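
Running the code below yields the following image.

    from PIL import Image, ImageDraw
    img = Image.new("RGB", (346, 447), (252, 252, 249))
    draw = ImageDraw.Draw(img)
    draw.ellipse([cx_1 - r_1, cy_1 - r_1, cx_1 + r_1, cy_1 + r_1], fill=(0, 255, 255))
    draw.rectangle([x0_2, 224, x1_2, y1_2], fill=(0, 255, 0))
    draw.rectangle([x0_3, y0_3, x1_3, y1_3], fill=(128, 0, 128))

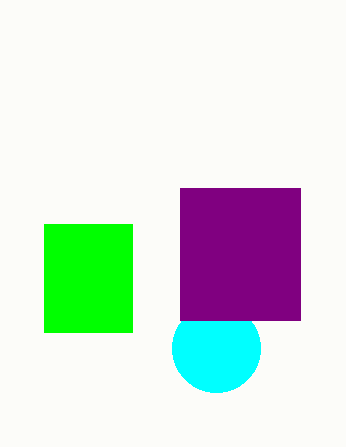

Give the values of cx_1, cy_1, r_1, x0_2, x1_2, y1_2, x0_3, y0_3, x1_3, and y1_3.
cx_1 = 216
cy_1 = 348
r_1 = 44
x0_2 = 44
x1_2 = 132
y1_2 = 332
x0_3 = 180
y0_3 = 188
x1_3 = 300
y1_3 = 320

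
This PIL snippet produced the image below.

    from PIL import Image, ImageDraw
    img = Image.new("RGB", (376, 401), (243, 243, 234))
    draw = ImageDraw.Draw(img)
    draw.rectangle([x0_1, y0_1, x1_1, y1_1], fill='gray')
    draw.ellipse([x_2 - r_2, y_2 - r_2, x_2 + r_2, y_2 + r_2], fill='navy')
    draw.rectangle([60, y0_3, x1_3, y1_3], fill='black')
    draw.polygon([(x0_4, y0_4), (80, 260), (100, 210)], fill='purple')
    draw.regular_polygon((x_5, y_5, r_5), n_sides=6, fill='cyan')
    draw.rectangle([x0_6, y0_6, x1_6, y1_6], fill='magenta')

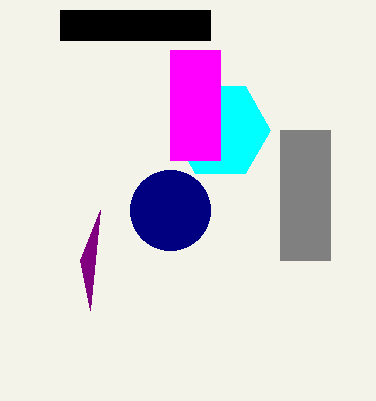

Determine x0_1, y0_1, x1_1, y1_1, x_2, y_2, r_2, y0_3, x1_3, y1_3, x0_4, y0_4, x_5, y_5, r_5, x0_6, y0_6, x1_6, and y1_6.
x0_1 = 280, y0_1 = 130, x1_1 = 330, y1_1 = 260, x_2 = 170, y_2 = 210, r_2 = 40, y0_3 = 10, x1_3 = 210, y1_3 = 40, x0_4 = 90, y0_4 = 310, x_5 = 220, y_5 = 130, r_5 = 50, x0_6 = 170, y0_6 = 50, x1_6 = 220, y1_6 = 160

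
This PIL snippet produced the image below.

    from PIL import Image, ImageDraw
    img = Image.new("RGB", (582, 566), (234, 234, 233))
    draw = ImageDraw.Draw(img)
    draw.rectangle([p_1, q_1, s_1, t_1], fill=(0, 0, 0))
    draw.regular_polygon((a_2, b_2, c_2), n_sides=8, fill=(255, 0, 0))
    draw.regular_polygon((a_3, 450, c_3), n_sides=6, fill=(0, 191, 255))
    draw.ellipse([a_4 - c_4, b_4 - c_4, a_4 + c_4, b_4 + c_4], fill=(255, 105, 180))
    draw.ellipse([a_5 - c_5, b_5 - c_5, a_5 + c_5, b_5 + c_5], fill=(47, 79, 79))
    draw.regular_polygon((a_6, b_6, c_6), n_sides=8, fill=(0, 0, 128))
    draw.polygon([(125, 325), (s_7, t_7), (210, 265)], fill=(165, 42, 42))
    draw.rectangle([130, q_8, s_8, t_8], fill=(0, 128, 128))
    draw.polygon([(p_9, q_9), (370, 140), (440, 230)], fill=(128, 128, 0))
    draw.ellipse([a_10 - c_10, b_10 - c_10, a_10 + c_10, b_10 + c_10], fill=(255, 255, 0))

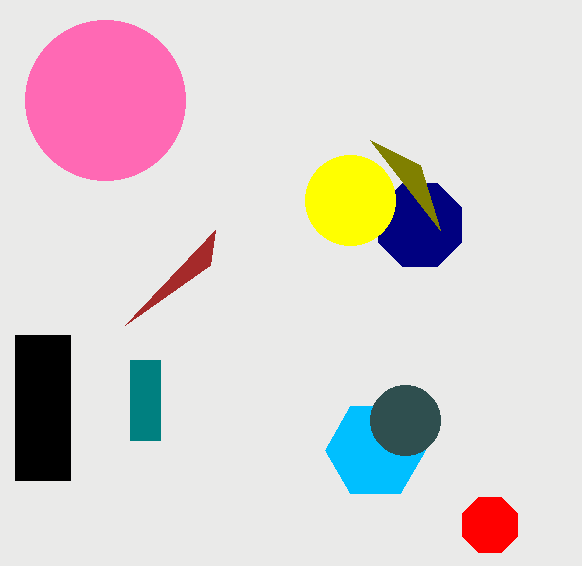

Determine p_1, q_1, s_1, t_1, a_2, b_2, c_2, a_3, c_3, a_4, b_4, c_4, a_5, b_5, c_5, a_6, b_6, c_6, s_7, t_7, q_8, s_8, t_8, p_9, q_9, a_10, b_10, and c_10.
p_1 = 15, q_1 = 335, s_1 = 70, t_1 = 480, a_2 = 490, b_2 = 525, c_2 = 30, a_3 = 375, c_3 = 50, a_4 = 105, b_4 = 100, c_4 = 80, a_5 = 405, b_5 = 420, c_5 = 35, a_6 = 420, b_6 = 225, c_6 = 45, s_7 = 215, t_7 = 230, q_8 = 360, s_8 = 160, t_8 = 440, p_9 = 420, q_9 = 165, a_10 = 350, b_10 = 200, c_10 = 45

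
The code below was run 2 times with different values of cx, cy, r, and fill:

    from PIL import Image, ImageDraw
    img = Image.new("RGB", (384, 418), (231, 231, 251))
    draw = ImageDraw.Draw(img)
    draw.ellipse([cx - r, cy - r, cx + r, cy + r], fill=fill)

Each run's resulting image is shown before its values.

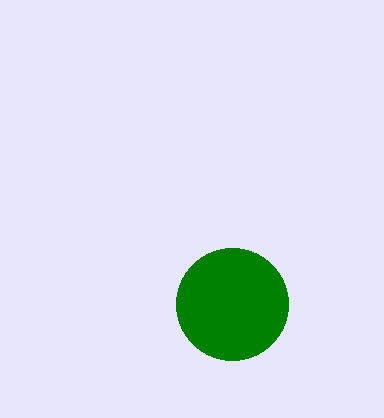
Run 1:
cx = 232
cy = 304
r = 56
fill = 'green'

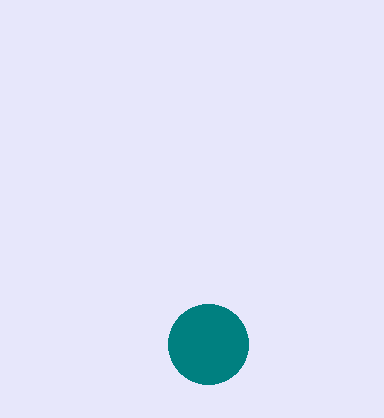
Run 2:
cx = 208, cy = 344, r = 40, fill = 'teal'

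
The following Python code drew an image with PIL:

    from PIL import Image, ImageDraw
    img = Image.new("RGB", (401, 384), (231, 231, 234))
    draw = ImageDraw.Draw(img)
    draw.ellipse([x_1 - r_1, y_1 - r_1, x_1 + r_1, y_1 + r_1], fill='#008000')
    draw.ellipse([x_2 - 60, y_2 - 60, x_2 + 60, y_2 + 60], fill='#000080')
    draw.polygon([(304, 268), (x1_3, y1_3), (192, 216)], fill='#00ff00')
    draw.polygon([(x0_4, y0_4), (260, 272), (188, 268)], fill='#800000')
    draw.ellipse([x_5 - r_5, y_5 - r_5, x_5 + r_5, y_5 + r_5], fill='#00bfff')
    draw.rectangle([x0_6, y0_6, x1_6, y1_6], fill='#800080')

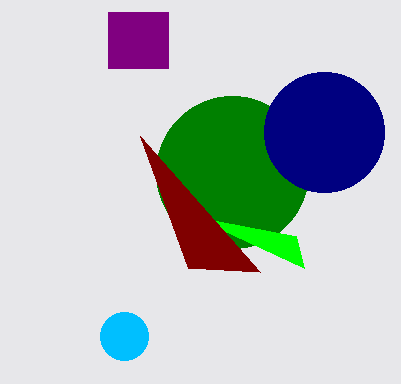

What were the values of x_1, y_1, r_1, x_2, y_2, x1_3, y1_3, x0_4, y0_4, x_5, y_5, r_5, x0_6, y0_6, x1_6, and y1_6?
x_1 = 232; y_1 = 172; r_1 = 76; x_2 = 324; y_2 = 132; x1_3 = 296; y1_3 = 236; x0_4 = 140; y0_4 = 136; x_5 = 124; y_5 = 336; r_5 = 24; x0_6 = 108; y0_6 = 12; x1_6 = 168; y1_6 = 68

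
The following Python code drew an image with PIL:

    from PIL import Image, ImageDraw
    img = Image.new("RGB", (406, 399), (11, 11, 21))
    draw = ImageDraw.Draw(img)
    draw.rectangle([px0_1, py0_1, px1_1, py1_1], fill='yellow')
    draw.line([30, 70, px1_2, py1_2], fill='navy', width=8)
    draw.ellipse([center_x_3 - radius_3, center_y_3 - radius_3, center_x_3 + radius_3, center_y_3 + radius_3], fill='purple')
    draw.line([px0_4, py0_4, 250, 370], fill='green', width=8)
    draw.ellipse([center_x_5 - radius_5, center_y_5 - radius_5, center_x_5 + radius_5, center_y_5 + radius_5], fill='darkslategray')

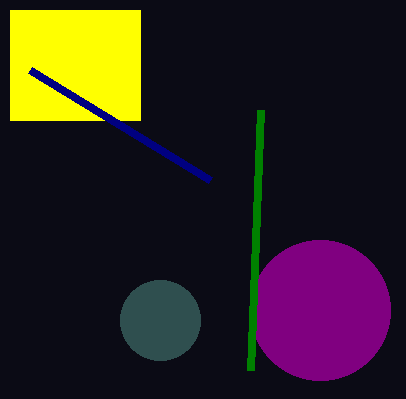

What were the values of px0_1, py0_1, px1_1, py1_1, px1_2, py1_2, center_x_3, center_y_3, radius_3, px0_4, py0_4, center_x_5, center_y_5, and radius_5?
px0_1 = 10; py0_1 = 10; px1_1 = 140; py1_1 = 120; px1_2 = 210; py1_2 = 180; center_x_3 = 320; center_y_3 = 310; radius_3 = 70; px0_4 = 260; py0_4 = 110; center_x_5 = 160; center_y_5 = 320; radius_5 = 40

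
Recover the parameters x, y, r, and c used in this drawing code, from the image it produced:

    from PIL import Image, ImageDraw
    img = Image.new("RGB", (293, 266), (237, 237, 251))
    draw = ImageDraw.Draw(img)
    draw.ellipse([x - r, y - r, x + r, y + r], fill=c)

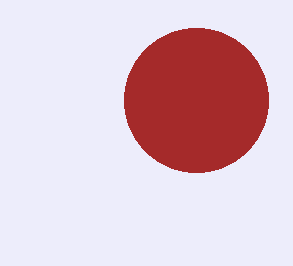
x = 196; y = 100; r = 72; c = 'brown'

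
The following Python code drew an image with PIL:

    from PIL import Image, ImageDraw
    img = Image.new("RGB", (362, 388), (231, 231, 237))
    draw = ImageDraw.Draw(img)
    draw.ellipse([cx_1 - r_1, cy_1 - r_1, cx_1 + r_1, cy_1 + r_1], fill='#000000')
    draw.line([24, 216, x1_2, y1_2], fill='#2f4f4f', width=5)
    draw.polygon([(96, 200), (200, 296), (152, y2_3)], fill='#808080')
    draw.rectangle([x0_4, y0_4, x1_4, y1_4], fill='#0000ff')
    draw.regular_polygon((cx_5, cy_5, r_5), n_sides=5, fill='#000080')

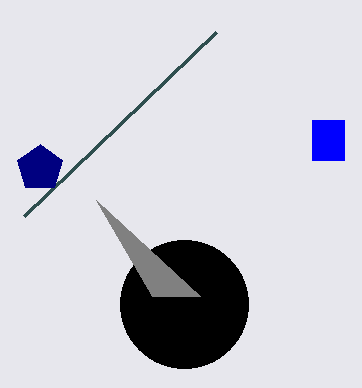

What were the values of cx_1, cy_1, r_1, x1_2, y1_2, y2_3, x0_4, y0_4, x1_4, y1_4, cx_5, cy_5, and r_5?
cx_1 = 184, cy_1 = 304, r_1 = 64, x1_2 = 216, y1_2 = 32, y2_3 = 296, x0_4 = 312, y0_4 = 120, x1_4 = 344, y1_4 = 160, cx_5 = 40, cy_5 = 168, r_5 = 24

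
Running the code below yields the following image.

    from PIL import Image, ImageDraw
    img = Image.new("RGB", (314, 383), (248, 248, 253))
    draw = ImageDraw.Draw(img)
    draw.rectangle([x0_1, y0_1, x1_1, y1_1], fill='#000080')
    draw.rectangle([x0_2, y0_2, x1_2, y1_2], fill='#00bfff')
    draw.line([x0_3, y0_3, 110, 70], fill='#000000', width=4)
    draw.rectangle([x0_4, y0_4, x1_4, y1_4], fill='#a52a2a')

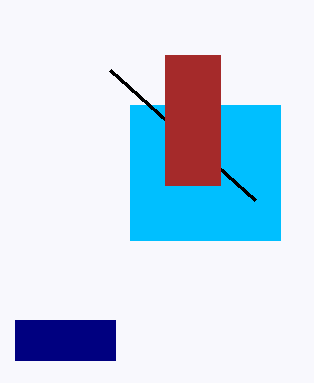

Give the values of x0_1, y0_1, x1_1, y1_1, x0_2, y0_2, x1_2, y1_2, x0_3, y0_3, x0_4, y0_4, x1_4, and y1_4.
x0_1 = 15, y0_1 = 320, x1_1 = 115, y1_1 = 360, x0_2 = 130, y0_2 = 105, x1_2 = 280, y1_2 = 240, x0_3 = 255, y0_3 = 200, x0_4 = 165, y0_4 = 55, x1_4 = 220, y1_4 = 185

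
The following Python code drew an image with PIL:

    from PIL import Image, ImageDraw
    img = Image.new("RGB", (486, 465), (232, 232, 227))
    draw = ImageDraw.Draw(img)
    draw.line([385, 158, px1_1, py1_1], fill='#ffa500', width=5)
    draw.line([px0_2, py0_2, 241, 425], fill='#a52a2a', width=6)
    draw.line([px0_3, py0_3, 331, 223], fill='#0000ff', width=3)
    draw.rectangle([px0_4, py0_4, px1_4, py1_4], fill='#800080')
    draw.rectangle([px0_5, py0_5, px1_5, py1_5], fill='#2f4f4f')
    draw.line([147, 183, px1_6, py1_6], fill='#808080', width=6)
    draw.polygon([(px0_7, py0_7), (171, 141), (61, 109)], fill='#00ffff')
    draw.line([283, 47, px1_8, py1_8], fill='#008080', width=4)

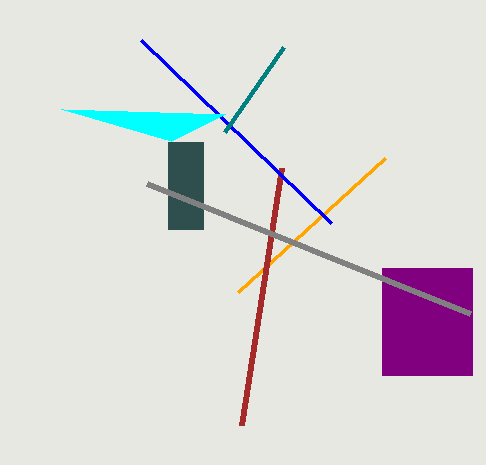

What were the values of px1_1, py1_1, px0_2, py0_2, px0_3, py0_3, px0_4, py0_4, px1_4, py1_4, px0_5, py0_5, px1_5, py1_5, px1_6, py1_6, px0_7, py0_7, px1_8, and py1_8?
px1_1 = 238, py1_1 = 292, px0_2 = 281, py0_2 = 168, px0_3 = 141, py0_3 = 40, px0_4 = 382, py0_4 = 268, px1_4 = 472, py1_4 = 375, px0_5 = 168, py0_5 = 142, px1_5 = 203, py1_5 = 229, px1_6 = 470, py1_6 = 313, px0_7 = 225, py0_7 = 114, px1_8 = 224, py1_8 = 132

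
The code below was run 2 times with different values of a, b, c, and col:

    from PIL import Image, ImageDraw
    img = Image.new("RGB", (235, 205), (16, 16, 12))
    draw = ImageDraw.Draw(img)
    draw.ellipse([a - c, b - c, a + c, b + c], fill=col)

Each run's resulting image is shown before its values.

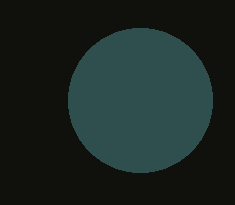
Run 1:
a = 140
b = 100
c = 72
col = 'darkslategray'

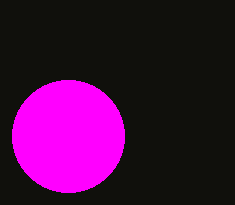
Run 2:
a = 68, b = 136, c = 56, col = 'magenta'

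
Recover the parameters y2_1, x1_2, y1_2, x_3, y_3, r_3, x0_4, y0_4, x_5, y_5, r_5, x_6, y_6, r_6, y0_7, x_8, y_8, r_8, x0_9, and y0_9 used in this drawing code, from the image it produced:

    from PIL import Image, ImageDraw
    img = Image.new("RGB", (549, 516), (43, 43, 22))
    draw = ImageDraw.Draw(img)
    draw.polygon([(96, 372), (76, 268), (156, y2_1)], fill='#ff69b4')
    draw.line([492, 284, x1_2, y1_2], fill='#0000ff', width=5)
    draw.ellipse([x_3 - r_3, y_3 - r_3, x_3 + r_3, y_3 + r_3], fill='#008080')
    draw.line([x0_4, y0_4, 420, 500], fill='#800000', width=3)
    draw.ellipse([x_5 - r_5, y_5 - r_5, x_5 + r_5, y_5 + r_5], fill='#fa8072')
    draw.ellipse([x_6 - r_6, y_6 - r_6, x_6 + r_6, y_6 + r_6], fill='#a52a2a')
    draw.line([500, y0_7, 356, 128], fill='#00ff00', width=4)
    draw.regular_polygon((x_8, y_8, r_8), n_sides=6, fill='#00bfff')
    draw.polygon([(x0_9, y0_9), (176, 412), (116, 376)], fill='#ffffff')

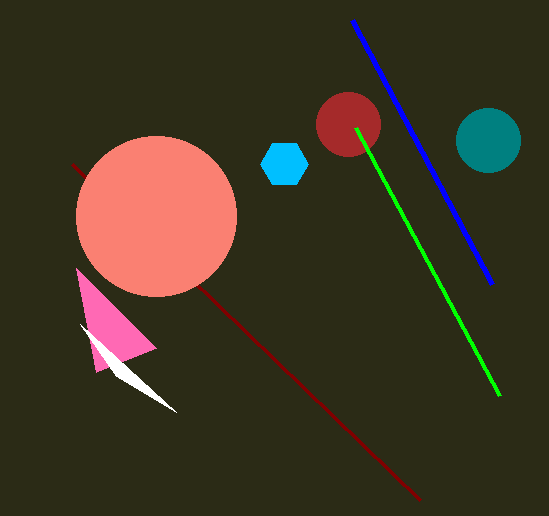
y2_1 = 348, x1_2 = 352, y1_2 = 20, x_3 = 488, y_3 = 140, r_3 = 32, x0_4 = 72, y0_4 = 164, x_5 = 156, y_5 = 216, r_5 = 80, x_6 = 348, y_6 = 124, r_6 = 32, y0_7 = 396, x_8 = 284, y_8 = 164, r_8 = 24, x0_9 = 80, y0_9 = 324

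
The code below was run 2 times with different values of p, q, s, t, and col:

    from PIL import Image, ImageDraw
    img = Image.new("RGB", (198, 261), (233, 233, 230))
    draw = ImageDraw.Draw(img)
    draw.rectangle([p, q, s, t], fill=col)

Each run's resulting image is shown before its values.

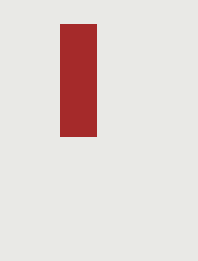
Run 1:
p = 60; q = 24; s = 96; t = 136; col = 'brown'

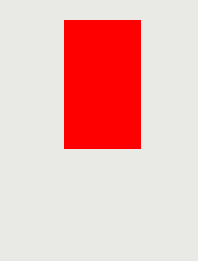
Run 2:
p = 64, q = 20, s = 140, t = 148, col = 'red'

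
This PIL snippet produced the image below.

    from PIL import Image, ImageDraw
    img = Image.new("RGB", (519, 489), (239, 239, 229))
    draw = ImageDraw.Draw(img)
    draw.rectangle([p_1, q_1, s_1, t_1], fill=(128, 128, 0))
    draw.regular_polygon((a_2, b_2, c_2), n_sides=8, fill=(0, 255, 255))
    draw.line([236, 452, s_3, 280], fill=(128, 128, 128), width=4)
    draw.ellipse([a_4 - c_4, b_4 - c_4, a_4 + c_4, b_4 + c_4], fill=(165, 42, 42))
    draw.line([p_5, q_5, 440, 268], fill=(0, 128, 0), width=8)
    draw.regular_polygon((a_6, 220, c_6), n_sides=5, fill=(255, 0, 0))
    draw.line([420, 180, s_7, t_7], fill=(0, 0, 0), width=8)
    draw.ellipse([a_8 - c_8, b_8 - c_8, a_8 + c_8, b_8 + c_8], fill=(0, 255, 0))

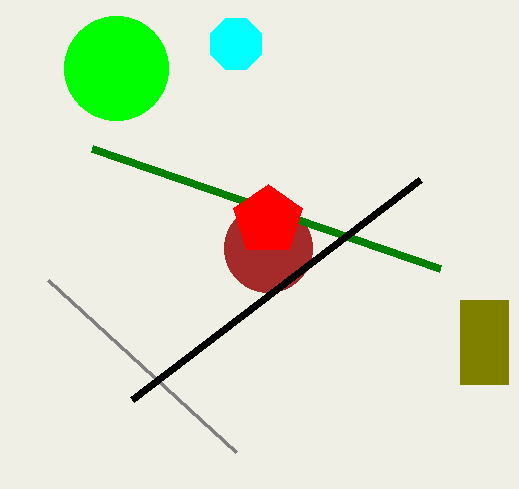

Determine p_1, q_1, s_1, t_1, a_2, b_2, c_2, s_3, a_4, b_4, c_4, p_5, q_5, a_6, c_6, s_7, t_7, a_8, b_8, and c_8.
p_1 = 460; q_1 = 300; s_1 = 508; t_1 = 384; a_2 = 236; b_2 = 44; c_2 = 28; s_3 = 48; a_4 = 268; b_4 = 248; c_4 = 44; p_5 = 92; q_5 = 148; a_6 = 268; c_6 = 36; s_7 = 132; t_7 = 400; a_8 = 116; b_8 = 68; c_8 = 52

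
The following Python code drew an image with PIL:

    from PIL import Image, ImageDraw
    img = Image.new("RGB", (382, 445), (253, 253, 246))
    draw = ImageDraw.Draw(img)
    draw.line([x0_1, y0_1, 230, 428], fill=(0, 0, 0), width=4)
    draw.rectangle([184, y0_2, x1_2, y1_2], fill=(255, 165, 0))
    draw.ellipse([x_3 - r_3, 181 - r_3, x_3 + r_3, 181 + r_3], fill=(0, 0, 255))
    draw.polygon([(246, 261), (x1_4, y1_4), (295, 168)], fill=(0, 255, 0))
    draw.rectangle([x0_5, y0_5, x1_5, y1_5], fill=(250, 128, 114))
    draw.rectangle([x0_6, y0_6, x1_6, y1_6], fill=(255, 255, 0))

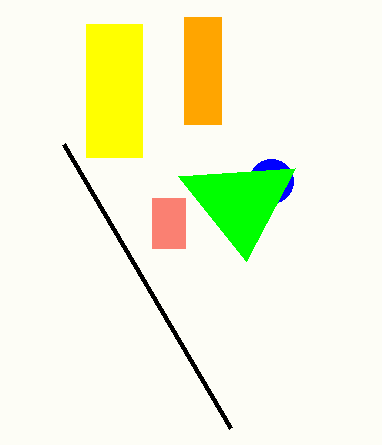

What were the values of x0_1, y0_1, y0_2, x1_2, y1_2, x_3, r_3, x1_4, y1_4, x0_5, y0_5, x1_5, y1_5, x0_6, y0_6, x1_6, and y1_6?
x0_1 = 63, y0_1 = 144, y0_2 = 17, x1_2 = 221, y1_2 = 124, x_3 = 271, r_3 = 22, x1_4 = 178, y1_4 = 176, x0_5 = 152, y0_5 = 198, x1_5 = 185, y1_5 = 248, x0_6 = 86, y0_6 = 24, x1_6 = 142, y1_6 = 157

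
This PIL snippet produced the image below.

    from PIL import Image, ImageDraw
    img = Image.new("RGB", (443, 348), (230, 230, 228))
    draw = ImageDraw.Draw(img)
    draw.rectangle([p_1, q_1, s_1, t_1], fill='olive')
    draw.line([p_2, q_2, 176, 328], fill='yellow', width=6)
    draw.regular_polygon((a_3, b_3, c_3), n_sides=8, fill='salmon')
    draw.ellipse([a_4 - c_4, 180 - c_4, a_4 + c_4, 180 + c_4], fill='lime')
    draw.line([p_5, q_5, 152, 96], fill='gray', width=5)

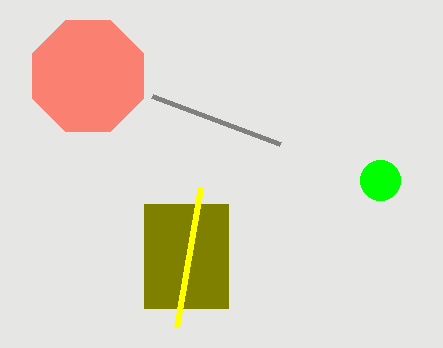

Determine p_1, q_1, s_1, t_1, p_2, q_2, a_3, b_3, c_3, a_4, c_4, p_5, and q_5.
p_1 = 144
q_1 = 204
s_1 = 228
t_1 = 308
p_2 = 200
q_2 = 188
a_3 = 88
b_3 = 76
c_3 = 60
a_4 = 380
c_4 = 20
p_5 = 280
q_5 = 144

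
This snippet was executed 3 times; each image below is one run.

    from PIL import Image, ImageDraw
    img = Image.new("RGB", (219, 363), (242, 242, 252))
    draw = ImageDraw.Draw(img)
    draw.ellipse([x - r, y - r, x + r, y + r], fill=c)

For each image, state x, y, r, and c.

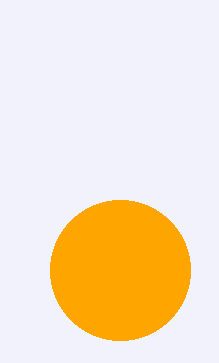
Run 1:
x = 120, y = 270, r = 70, c = 'orange'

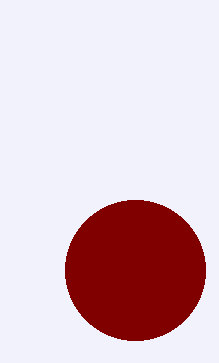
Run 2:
x = 135
y = 270
r = 70
c = 'maroon'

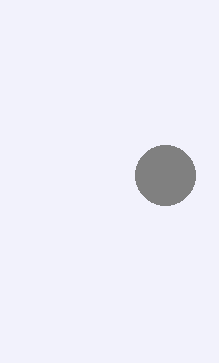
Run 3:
x = 165; y = 175; r = 30; c = 'gray'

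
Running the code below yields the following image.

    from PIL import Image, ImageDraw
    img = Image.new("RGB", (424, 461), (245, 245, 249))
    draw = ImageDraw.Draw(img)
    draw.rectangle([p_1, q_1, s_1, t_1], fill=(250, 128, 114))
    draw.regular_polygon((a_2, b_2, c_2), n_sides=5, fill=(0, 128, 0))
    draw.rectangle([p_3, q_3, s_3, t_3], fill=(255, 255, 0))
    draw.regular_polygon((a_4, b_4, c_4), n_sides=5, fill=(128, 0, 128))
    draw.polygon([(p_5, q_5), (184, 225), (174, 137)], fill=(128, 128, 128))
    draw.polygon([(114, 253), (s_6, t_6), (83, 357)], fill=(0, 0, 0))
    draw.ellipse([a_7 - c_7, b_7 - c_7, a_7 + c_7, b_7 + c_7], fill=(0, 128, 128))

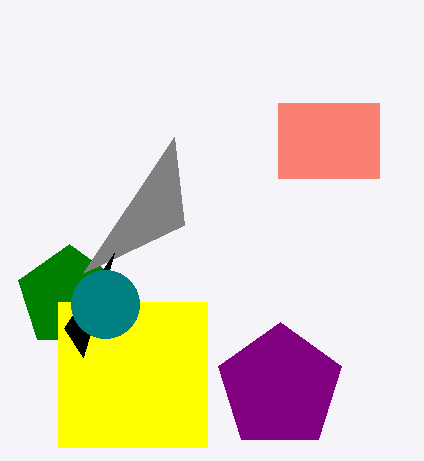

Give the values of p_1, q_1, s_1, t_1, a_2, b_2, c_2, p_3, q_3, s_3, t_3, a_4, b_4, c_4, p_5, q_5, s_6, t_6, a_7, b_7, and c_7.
p_1 = 278
q_1 = 103
s_1 = 379
t_1 = 178
a_2 = 69
b_2 = 297
c_2 = 53
p_3 = 58
q_3 = 302
s_3 = 207
t_3 = 447
a_4 = 280
b_4 = 387
c_4 = 65
p_5 = 83
q_5 = 273
s_6 = 64
t_6 = 328
a_7 = 105
b_7 = 304
c_7 = 34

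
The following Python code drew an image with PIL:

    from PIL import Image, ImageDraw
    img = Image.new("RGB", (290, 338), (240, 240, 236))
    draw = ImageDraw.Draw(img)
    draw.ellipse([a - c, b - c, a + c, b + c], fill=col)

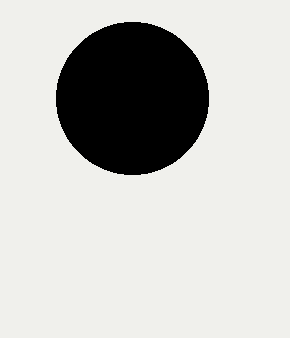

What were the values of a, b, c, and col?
a = 132
b = 98
c = 76
col = 'black'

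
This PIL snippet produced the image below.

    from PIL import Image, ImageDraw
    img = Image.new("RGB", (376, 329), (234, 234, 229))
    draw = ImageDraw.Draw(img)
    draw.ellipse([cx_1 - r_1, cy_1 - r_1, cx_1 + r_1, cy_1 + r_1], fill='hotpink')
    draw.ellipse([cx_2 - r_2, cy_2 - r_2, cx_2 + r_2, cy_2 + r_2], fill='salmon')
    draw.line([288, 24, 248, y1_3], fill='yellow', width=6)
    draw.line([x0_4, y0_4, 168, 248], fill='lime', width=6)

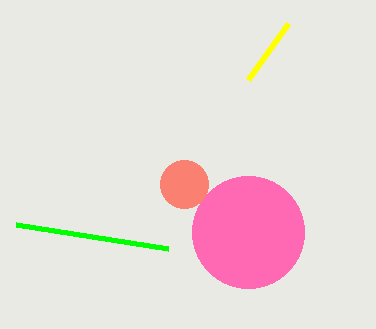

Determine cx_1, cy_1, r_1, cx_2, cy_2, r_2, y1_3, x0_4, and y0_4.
cx_1 = 248
cy_1 = 232
r_1 = 56
cx_2 = 184
cy_2 = 184
r_2 = 24
y1_3 = 80
x0_4 = 16
y0_4 = 224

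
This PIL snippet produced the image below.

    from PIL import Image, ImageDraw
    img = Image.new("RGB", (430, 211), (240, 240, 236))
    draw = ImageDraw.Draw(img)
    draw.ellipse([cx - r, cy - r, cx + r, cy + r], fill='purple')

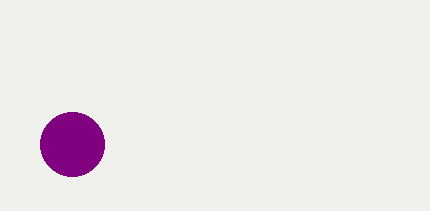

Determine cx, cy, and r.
cx = 72, cy = 144, r = 32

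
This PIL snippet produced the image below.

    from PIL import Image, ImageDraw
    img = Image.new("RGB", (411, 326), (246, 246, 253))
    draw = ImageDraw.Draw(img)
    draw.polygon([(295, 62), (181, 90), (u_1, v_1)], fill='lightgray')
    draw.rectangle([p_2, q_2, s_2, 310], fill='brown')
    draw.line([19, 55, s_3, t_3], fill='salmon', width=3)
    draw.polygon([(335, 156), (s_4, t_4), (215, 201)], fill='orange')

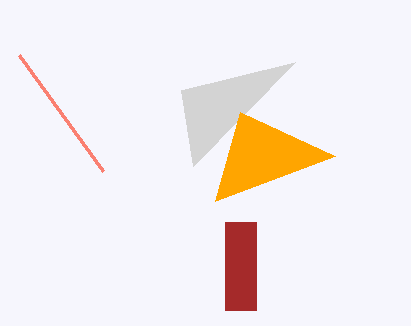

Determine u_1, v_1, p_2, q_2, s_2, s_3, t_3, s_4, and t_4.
u_1 = 193, v_1 = 166, p_2 = 225, q_2 = 222, s_2 = 256, s_3 = 103, t_3 = 171, s_4 = 240, t_4 = 112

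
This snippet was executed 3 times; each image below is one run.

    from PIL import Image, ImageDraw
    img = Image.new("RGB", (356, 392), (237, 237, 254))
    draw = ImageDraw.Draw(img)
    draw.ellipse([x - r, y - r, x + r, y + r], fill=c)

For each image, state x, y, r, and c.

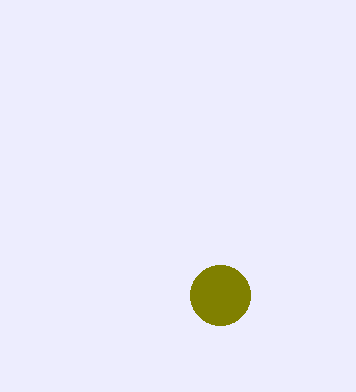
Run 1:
x = 220
y = 295
r = 30
c = 'olive'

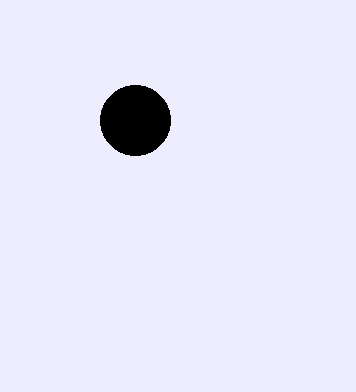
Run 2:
x = 135, y = 120, r = 35, c = 'black'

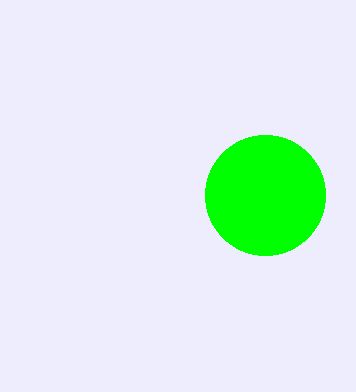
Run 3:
x = 265; y = 195; r = 60; c = 'lime'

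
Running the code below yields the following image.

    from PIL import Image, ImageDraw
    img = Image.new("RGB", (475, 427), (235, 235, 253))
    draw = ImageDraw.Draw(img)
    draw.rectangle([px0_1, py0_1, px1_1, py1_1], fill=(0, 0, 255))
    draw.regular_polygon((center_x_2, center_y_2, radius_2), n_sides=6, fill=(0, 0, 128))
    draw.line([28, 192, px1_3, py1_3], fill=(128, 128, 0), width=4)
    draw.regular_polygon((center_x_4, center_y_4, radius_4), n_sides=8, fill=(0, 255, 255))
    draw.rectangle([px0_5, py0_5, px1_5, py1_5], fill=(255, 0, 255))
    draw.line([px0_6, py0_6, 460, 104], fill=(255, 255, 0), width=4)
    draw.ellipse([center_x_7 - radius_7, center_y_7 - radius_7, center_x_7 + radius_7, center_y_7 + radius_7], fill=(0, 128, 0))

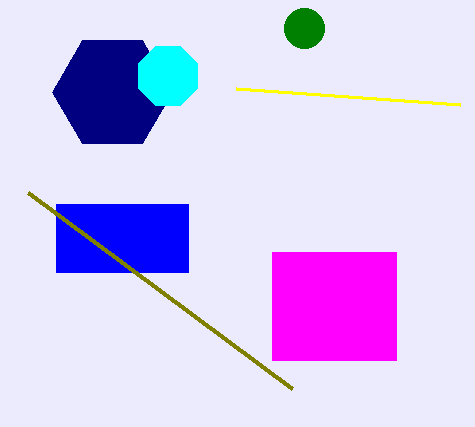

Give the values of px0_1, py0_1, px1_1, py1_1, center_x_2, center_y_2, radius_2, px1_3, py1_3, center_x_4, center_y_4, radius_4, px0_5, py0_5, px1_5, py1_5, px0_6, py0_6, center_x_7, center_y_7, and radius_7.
px0_1 = 56, py0_1 = 204, px1_1 = 188, py1_1 = 272, center_x_2 = 112, center_y_2 = 92, radius_2 = 60, px1_3 = 292, py1_3 = 388, center_x_4 = 168, center_y_4 = 76, radius_4 = 32, px0_5 = 272, py0_5 = 252, px1_5 = 396, py1_5 = 360, px0_6 = 236, py0_6 = 88, center_x_7 = 304, center_y_7 = 28, radius_7 = 20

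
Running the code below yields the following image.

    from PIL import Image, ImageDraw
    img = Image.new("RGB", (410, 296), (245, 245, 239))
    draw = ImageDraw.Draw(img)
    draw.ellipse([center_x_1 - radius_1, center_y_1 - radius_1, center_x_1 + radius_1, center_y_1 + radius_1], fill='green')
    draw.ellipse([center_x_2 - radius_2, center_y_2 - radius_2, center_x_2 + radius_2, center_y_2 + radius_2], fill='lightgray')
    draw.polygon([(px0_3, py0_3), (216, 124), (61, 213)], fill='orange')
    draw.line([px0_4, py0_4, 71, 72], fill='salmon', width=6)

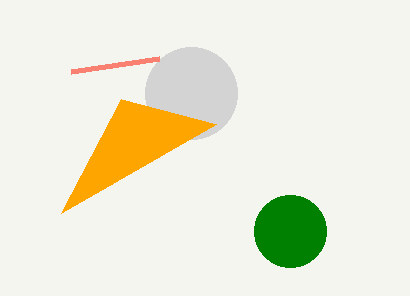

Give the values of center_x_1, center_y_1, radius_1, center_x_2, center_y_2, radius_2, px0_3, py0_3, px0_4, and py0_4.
center_x_1 = 290, center_y_1 = 231, radius_1 = 36, center_x_2 = 191, center_y_2 = 93, radius_2 = 46, px0_3 = 121, py0_3 = 99, px0_4 = 159, py0_4 = 59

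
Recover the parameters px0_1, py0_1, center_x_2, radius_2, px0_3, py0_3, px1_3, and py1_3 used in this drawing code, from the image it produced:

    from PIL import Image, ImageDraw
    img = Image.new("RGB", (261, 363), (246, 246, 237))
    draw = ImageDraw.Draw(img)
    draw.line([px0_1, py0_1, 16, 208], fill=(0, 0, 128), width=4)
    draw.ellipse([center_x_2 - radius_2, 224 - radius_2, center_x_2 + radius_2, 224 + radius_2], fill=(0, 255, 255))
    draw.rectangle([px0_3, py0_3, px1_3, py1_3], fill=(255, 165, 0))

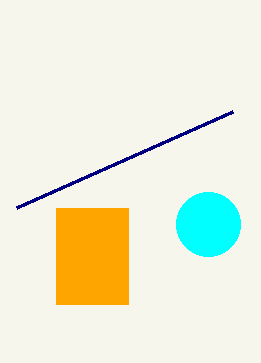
px0_1 = 232; py0_1 = 112; center_x_2 = 208; radius_2 = 32; px0_3 = 56; py0_3 = 208; px1_3 = 128; py1_3 = 304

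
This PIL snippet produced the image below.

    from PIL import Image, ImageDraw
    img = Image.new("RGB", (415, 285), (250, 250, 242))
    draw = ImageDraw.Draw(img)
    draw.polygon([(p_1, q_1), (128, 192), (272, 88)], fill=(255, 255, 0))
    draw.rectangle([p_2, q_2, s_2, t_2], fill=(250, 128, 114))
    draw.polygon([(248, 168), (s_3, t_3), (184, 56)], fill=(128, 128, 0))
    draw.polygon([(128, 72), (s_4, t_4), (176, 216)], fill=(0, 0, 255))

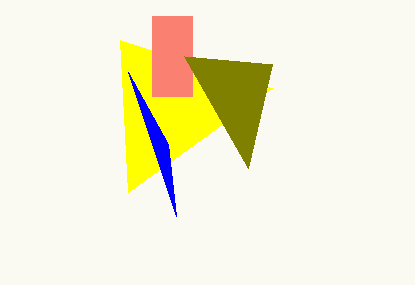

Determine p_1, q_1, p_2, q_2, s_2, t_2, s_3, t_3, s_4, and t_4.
p_1 = 120, q_1 = 40, p_2 = 152, q_2 = 16, s_2 = 192, t_2 = 96, s_3 = 272, t_3 = 64, s_4 = 168, t_4 = 144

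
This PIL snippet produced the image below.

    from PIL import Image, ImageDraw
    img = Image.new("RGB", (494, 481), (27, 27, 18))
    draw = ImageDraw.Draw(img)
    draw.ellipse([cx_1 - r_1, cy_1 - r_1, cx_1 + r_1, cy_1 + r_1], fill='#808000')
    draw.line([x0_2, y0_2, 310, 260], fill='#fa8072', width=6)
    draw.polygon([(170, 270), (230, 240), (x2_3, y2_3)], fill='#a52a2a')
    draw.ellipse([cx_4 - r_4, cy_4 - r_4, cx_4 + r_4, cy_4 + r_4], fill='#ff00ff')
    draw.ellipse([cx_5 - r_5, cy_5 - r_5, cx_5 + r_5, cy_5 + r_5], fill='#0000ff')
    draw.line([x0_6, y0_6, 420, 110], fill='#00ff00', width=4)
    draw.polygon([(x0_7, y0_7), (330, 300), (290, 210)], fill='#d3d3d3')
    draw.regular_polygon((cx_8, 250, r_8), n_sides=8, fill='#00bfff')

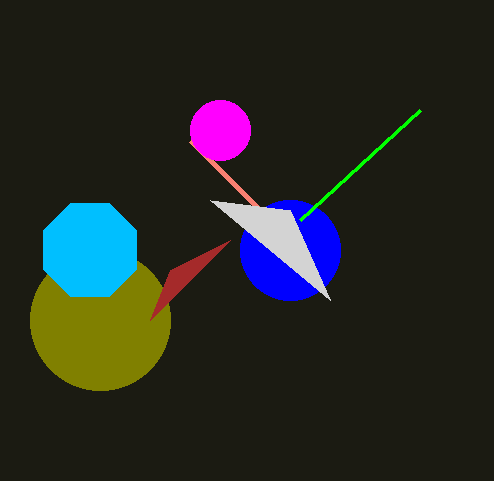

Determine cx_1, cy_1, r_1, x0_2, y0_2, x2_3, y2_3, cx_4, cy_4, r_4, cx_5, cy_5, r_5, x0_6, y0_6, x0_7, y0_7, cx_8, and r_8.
cx_1 = 100
cy_1 = 320
r_1 = 70
x0_2 = 190
y0_2 = 140
x2_3 = 150
y2_3 = 320
cx_4 = 220
cy_4 = 130
r_4 = 30
cx_5 = 290
cy_5 = 250
r_5 = 50
x0_6 = 300
y0_6 = 220
x0_7 = 210
y0_7 = 200
cx_8 = 90
r_8 = 50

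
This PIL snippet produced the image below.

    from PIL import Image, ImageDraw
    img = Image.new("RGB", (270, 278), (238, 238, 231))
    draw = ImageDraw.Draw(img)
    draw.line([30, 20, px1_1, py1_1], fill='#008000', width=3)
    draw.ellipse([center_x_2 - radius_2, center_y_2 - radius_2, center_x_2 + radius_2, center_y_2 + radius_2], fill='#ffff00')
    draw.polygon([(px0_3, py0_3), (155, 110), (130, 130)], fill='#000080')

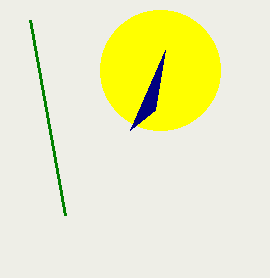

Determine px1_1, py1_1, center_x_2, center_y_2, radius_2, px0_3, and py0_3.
px1_1 = 65, py1_1 = 215, center_x_2 = 160, center_y_2 = 70, radius_2 = 60, px0_3 = 165, py0_3 = 50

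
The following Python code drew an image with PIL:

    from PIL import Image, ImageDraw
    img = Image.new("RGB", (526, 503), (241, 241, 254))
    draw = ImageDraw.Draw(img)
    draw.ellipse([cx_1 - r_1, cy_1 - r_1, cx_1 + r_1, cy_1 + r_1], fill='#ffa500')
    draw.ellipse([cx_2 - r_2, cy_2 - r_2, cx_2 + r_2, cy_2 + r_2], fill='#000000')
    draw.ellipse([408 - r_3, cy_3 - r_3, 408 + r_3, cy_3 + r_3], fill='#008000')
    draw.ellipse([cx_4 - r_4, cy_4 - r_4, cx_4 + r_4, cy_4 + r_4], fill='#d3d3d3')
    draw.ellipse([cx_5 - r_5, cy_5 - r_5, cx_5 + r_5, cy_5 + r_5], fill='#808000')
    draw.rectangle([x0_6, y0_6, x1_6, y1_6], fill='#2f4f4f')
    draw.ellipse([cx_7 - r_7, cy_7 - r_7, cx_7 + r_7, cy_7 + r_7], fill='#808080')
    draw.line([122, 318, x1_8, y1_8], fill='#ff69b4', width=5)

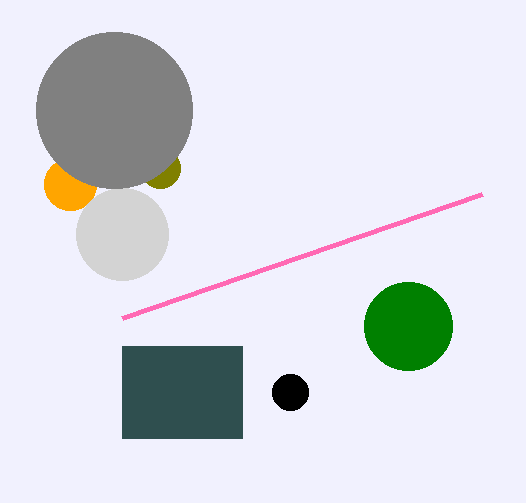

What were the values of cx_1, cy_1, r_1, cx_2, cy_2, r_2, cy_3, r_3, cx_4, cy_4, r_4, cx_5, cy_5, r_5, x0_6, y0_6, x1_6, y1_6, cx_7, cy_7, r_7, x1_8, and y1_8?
cx_1 = 70
cy_1 = 184
r_1 = 26
cx_2 = 290
cy_2 = 392
r_2 = 18
cy_3 = 326
r_3 = 44
cx_4 = 122
cy_4 = 234
r_4 = 46
cx_5 = 160
cy_5 = 168
r_5 = 20
x0_6 = 122
y0_6 = 346
x1_6 = 242
y1_6 = 438
cx_7 = 114
cy_7 = 110
r_7 = 78
x1_8 = 482
y1_8 = 194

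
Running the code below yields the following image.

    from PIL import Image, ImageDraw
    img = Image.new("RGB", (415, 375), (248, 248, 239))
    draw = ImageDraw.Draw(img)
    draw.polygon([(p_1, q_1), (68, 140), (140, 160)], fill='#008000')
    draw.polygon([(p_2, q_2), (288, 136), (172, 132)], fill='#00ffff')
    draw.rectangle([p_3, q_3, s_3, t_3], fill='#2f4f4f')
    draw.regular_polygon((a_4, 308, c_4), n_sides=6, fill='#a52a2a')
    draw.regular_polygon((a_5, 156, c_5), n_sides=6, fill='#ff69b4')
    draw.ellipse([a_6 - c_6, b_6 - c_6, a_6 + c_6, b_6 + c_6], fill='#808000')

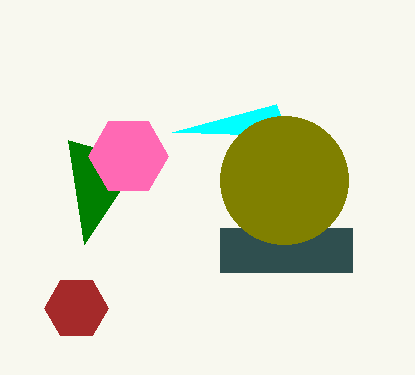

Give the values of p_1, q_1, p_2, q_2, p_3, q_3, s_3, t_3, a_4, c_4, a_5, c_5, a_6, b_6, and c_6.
p_1 = 84; q_1 = 244; p_2 = 276; q_2 = 104; p_3 = 220; q_3 = 228; s_3 = 352; t_3 = 272; a_4 = 76; c_4 = 32; a_5 = 128; c_5 = 40; a_6 = 284; b_6 = 180; c_6 = 64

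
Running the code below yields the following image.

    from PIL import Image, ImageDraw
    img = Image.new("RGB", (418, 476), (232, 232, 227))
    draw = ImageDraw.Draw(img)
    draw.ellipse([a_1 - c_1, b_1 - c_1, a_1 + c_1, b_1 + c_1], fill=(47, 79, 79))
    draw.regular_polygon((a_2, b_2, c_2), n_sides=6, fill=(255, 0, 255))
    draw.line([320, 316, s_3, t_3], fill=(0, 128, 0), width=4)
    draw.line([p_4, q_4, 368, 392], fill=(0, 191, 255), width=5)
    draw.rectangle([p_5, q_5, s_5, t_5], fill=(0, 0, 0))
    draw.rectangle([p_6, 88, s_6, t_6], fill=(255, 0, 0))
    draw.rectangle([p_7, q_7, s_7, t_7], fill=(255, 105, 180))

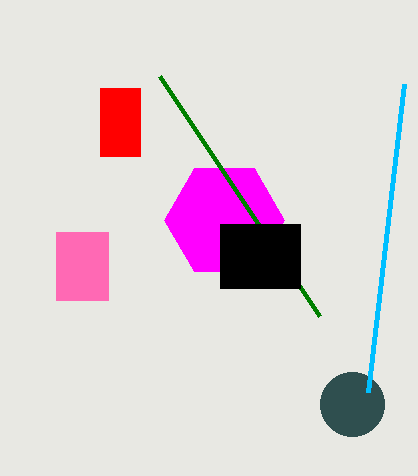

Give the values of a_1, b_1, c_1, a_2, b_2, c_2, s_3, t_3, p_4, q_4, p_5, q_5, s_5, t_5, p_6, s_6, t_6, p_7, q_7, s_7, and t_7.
a_1 = 352; b_1 = 404; c_1 = 32; a_2 = 224; b_2 = 220; c_2 = 60; s_3 = 160; t_3 = 76; p_4 = 404; q_4 = 84; p_5 = 220; q_5 = 224; s_5 = 300; t_5 = 288; p_6 = 100; s_6 = 140; t_6 = 156; p_7 = 56; q_7 = 232; s_7 = 108; t_7 = 300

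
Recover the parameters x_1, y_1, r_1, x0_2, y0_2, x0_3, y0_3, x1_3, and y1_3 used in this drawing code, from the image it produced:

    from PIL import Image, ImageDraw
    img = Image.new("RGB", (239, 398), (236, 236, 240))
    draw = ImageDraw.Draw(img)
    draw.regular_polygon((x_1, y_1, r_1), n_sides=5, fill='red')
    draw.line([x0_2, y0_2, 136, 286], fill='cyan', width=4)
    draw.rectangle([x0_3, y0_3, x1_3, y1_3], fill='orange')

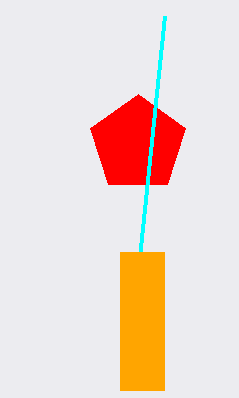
x_1 = 138
y_1 = 144
r_1 = 50
x0_2 = 164
y0_2 = 16
x0_3 = 120
y0_3 = 252
x1_3 = 164
y1_3 = 390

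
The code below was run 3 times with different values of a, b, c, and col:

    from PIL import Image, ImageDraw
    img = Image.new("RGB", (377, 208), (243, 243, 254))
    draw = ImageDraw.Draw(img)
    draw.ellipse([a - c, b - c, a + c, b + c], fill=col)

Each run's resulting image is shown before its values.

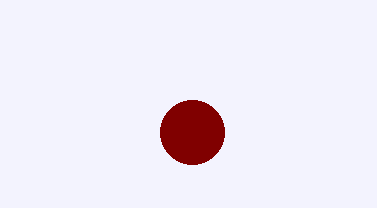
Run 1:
a = 192, b = 132, c = 32, col = 'maroon'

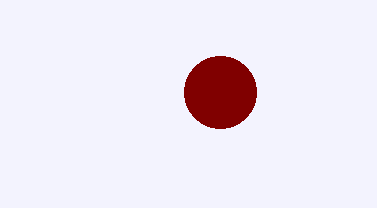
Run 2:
a = 220, b = 92, c = 36, col = 'maroon'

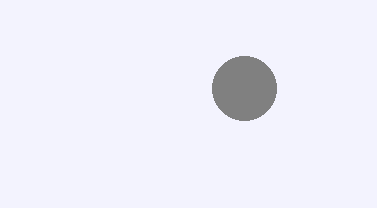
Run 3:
a = 244
b = 88
c = 32
col = 'gray'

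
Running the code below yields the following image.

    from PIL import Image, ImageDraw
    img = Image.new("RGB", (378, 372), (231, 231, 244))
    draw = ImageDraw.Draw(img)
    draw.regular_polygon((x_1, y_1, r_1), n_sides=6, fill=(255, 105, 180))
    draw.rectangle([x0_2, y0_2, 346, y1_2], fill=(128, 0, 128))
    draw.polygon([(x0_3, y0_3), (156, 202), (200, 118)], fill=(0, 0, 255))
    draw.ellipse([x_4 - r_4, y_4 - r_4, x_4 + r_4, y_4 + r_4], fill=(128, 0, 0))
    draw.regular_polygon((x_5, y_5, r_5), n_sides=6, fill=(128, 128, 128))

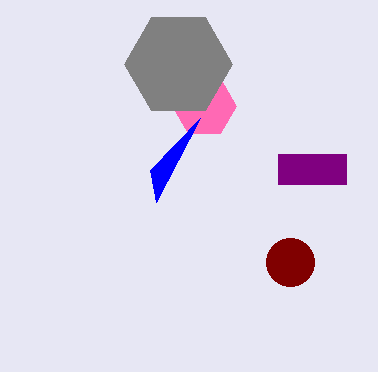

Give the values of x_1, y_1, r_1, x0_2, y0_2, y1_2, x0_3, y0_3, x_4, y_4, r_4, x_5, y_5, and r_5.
x_1 = 204, y_1 = 106, r_1 = 32, x0_2 = 278, y0_2 = 154, y1_2 = 184, x0_3 = 150, y0_3 = 170, x_4 = 290, y_4 = 262, r_4 = 24, x_5 = 178, y_5 = 64, r_5 = 54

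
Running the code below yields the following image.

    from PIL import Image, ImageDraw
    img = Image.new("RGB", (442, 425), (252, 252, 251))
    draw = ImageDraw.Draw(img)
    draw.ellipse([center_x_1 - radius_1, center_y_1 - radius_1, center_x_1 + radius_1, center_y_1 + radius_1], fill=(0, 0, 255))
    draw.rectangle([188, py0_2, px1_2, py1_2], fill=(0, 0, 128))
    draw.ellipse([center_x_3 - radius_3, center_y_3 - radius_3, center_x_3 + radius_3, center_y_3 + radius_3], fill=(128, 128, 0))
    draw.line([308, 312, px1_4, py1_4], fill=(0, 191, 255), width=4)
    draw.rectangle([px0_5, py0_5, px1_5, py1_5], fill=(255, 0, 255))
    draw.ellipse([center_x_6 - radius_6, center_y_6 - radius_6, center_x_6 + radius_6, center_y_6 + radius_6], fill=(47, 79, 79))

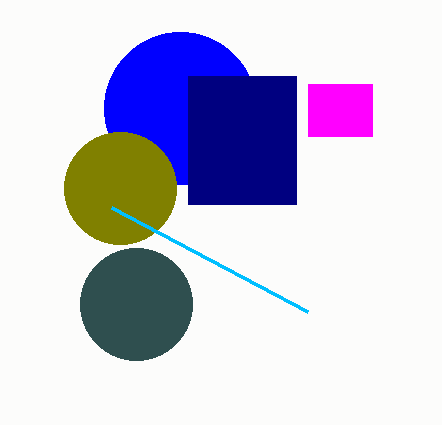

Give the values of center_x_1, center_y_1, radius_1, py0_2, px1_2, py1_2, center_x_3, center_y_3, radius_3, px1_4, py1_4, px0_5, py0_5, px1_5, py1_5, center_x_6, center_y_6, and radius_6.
center_x_1 = 180, center_y_1 = 108, radius_1 = 76, py0_2 = 76, px1_2 = 296, py1_2 = 204, center_x_3 = 120, center_y_3 = 188, radius_3 = 56, px1_4 = 112, py1_4 = 208, px0_5 = 308, py0_5 = 84, px1_5 = 372, py1_5 = 136, center_x_6 = 136, center_y_6 = 304, radius_6 = 56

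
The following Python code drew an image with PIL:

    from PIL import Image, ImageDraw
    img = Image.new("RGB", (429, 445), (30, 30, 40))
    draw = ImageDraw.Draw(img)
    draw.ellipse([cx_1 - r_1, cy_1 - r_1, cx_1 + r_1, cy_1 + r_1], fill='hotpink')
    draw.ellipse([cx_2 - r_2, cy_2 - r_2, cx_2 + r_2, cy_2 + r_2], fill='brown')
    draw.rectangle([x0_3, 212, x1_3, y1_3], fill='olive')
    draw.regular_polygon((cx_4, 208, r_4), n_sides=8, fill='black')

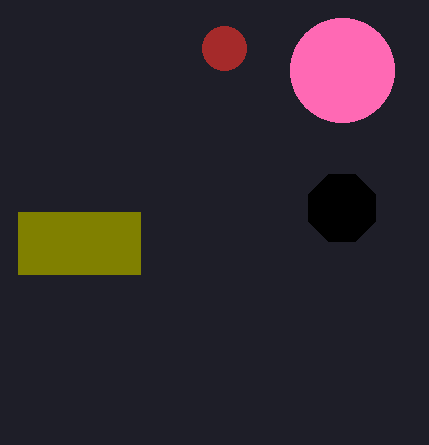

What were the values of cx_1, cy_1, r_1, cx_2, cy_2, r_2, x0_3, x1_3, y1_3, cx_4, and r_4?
cx_1 = 342
cy_1 = 70
r_1 = 52
cx_2 = 224
cy_2 = 48
r_2 = 22
x0_3 = 18
x1_3 = 140
y1_3 = 274
cx_4 = 342
r_4 = 36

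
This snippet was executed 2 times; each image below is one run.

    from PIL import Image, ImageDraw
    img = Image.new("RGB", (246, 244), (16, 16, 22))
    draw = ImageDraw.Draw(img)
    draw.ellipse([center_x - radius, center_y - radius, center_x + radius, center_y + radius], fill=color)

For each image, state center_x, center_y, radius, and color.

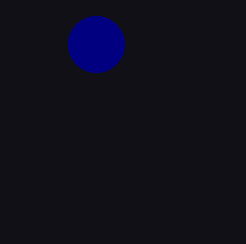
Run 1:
center_x = 96, center_y = 44, radius = 28, color = 'navy'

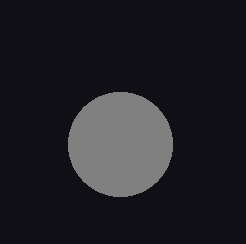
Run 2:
center_x = 120; center_y = 144; radius = 52; color = 'gray'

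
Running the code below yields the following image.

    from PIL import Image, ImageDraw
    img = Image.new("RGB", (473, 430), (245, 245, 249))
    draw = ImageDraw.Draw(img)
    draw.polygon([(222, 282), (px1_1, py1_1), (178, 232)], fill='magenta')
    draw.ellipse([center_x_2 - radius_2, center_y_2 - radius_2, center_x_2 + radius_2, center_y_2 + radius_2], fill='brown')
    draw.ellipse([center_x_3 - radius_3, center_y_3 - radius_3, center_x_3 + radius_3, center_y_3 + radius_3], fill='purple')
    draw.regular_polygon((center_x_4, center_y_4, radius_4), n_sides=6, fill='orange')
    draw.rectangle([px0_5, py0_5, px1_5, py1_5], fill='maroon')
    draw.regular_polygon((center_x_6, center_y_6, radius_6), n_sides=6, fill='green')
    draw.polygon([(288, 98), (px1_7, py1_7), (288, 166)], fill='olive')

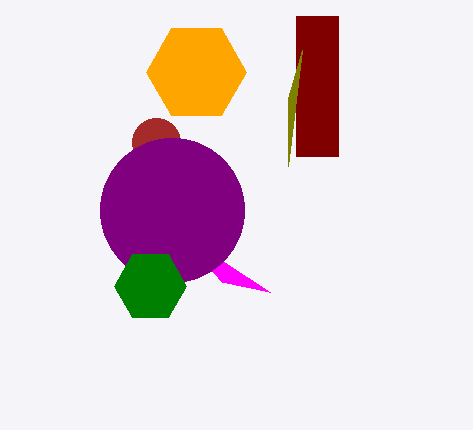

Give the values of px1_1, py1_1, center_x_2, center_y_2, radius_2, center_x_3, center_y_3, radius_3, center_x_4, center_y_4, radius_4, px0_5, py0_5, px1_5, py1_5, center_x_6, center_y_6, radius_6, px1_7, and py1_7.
px1_1 = 270, py1_1 = 292, center_x_2 = 156, center_y_2 = 142, radius_2 = 24, center_x_3 = 172, center_y_3 = 210, radius_3 = 72, center_x_4 = 196, center_y_4 = 72, radius_4 = 50, px0_5 = 296, py0_5 = 16, px1_5 = 338, py1_5 = 156, center_x_6 = 150, center_y_6 = 286, radius_6 = 36, px1_7 = 302, py1_7 = 50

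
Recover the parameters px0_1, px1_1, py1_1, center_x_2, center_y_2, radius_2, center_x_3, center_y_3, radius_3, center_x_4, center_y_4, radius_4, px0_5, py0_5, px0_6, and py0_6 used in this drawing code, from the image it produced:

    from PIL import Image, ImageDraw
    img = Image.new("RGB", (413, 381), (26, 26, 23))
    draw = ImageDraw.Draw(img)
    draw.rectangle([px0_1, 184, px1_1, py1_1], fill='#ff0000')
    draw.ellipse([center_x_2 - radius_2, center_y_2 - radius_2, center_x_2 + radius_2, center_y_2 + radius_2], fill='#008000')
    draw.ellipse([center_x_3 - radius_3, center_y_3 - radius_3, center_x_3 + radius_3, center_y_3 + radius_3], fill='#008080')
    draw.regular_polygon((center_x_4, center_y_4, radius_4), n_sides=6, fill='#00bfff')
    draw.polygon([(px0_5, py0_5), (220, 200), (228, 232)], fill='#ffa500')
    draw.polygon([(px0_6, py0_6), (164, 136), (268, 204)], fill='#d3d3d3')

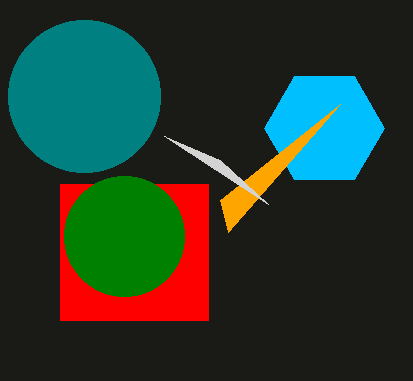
px0_1 = 60, px1_1 = 208, py1_1 = 320, center_x_2 = 124, center_y_2 = 236, radius_2 = 60, center_x_3 = 84, center_y_3 = 96, radius_3 = 76, center_x_4 = 324, center_y_4 = 128, radius_4 = 60, px0_5 = 340, py0_5 = 104, px0_6 = 220, py0_6 = 160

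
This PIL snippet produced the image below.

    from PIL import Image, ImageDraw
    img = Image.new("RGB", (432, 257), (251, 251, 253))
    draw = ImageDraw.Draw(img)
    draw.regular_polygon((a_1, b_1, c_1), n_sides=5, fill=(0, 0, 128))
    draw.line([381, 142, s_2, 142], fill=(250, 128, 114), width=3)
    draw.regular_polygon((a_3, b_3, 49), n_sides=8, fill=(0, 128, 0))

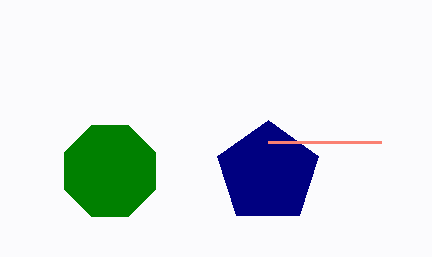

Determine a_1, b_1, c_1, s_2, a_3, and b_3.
a_1 = 268; b_1 = 173; c_1 = 53; s_2 = 268; a_3 = 110; b_3 = 171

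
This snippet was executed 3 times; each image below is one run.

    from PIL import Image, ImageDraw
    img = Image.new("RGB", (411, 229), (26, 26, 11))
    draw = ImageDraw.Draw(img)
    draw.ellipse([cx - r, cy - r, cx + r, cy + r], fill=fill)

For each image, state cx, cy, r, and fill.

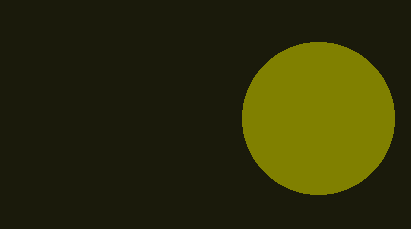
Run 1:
cx = 318, cy = 118, r = 76, fill = 'olive'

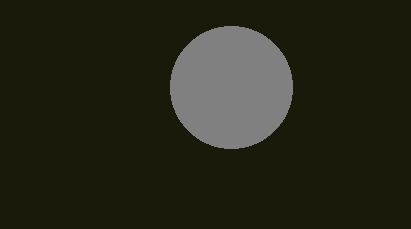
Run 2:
cx = 231
cy = 87
r = 61
fill = 'gray'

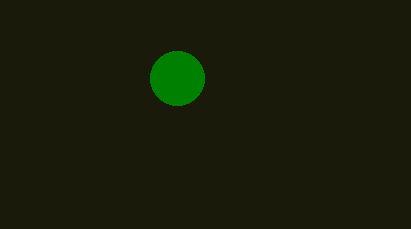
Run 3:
cx = 177
cy = 78
r = 27
fill = 'green'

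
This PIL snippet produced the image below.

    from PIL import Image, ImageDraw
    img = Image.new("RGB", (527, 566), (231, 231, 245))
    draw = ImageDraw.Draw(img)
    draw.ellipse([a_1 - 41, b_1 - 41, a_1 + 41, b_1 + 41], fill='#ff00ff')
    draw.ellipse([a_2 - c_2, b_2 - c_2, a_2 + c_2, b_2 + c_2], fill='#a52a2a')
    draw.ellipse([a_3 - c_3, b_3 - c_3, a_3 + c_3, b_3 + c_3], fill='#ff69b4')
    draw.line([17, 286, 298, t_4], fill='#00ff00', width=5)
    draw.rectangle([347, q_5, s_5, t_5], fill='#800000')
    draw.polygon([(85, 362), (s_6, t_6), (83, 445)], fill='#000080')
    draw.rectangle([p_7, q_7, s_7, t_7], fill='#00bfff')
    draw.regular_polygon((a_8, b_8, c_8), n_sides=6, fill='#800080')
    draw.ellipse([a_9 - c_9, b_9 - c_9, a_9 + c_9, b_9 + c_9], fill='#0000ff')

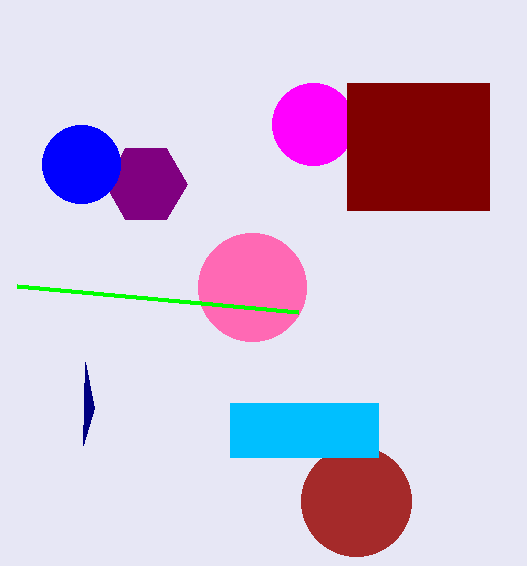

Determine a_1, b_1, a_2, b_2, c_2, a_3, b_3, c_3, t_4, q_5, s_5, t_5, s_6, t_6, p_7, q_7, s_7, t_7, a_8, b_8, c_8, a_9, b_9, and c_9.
a_1 = 313, b_1 = 124, a_2 = 356, b_2 = 501, c_2 = 55, a_3 = 252, b_3 = 287, c_3 = 54, t_4 = 312, q_5 = 83, s_5 = 489, t_5 = 210, s_6 = 94, t_6 = 408, p_7 = 230, q_7 = 403, s_7 = 378, t_7 = 457, a_8 = 146, b_8 = 184, c_8 = 41, a_9 = 81, b_9 = 164, c_9 = 39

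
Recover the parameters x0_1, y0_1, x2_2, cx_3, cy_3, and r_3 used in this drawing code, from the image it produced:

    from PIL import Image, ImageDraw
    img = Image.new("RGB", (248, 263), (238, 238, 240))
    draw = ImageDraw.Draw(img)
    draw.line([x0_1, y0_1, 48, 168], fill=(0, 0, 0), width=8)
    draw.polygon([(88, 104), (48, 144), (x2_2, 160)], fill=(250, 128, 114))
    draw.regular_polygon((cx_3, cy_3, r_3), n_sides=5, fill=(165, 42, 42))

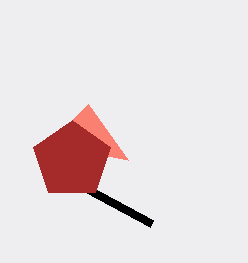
x0_1 = 152; y0_1 = 224; x2_2 = 128; cx_3 = 72; cy_3 = 160; r_3 = 40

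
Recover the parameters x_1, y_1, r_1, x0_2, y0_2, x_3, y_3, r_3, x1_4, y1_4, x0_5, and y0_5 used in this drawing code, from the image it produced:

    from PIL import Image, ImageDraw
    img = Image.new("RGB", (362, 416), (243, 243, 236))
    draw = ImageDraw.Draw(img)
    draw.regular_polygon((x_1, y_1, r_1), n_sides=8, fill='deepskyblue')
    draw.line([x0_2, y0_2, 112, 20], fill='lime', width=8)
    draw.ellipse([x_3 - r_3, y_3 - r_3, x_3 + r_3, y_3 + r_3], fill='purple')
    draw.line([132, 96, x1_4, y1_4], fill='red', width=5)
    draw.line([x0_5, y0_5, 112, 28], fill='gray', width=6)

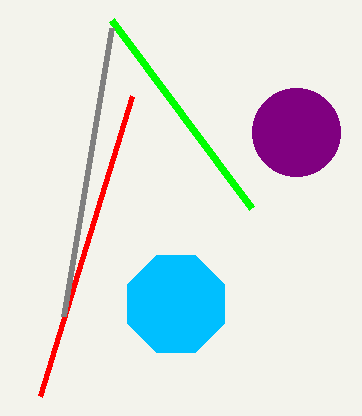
x_1 = 176; y_1 = 304; r_1 = 52; x0_2 = 252; y0_2 = 208; x_3 = 296; y_3 = 132; r_3 = 44; x1_4 = 40; y1_4 = 396; x0_5 = 64; y0_5 = 316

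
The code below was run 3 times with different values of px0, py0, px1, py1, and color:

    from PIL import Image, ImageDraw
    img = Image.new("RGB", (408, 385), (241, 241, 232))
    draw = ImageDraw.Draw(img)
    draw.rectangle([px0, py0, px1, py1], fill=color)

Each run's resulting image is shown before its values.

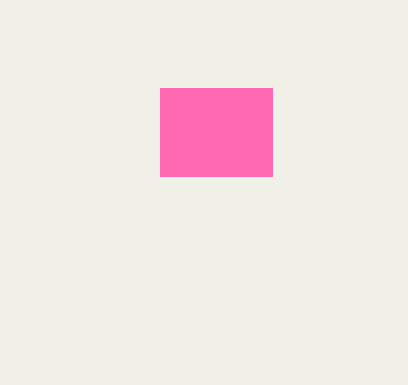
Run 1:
px0 = 160
py0 = 88
px1 = 272
py1 = 176
color = 'hotpink'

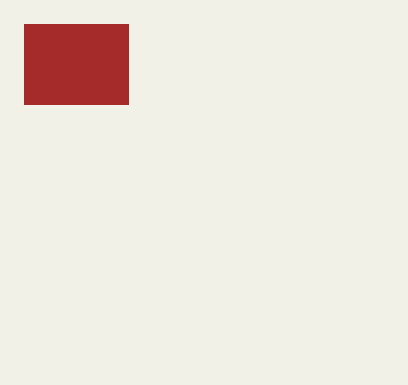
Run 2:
px0 = 24, py0 = 24, px1 = 128, py1 = 104, color = 'brown'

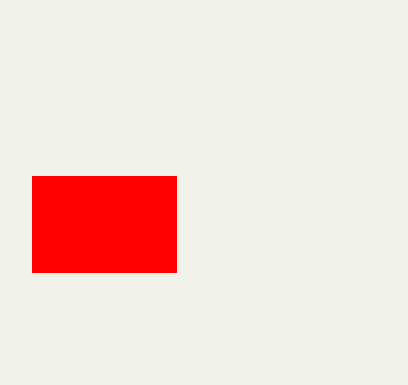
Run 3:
px0 = 32, py0 = 176, px1 = 176, py1 = 272, color = 'red'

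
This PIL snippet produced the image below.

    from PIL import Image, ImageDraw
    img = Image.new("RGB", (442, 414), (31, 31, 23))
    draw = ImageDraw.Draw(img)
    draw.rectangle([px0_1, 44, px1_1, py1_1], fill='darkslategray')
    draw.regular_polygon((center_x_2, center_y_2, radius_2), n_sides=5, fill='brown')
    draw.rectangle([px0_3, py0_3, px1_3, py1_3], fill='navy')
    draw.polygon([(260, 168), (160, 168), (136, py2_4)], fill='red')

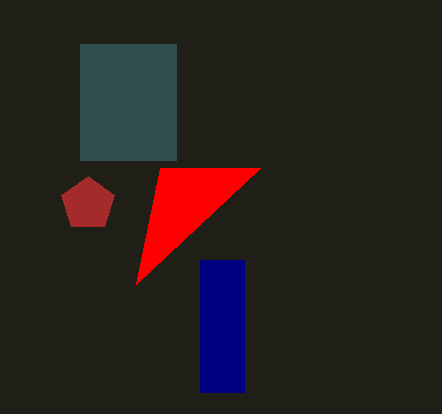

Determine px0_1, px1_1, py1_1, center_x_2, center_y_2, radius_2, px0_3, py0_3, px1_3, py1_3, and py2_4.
px0_1 = 80
px1_1 = 176
py1_1 = 160
center_x_2 = 88
center_y_2 = 204
radius_2 = 28
px0_3 = 200
py0_3 = 260
px1_3 = 244
py1_3 = 392
py2_4 = 284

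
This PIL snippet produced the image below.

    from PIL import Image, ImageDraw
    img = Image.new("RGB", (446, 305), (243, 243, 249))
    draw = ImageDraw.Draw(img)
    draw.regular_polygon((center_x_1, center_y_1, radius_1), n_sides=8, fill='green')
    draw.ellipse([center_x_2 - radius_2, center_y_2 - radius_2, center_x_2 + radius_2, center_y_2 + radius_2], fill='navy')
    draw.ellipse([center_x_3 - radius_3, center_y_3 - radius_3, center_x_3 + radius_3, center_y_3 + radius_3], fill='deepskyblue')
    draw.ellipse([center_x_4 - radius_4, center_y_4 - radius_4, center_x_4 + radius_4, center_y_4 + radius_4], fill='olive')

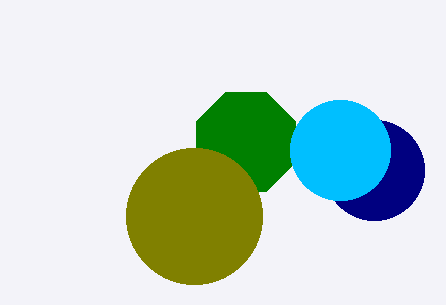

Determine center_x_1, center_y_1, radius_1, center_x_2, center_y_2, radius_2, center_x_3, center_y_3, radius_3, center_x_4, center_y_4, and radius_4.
center_x_1 = 246; center_y_1 = 142; radius_1 = 54; center_x_2 = 374; center_y_2 = 170; radius_2 = 50; center_x_3 = 340; center_y_3 = 150; radius_3 = 50; center_x_4 = 194; center_y_4 = 216; radius_4 = 68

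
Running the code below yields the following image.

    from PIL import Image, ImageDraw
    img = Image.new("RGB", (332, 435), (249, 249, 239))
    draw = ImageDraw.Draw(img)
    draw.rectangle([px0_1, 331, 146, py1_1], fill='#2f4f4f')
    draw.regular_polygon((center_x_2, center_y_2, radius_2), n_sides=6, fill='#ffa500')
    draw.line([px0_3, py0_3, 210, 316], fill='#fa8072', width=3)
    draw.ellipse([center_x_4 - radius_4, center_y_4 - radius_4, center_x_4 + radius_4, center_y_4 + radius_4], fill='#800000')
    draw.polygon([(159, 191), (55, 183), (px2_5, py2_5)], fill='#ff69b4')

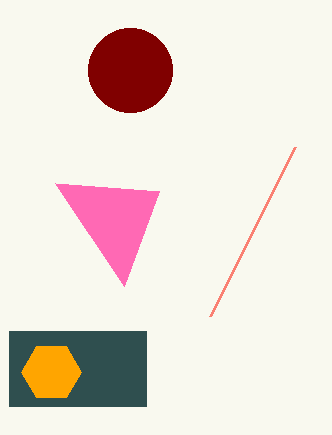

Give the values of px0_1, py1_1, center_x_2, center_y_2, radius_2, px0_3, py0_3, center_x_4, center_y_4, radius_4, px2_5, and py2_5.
px0_1 = 9, py1_1 = 406, center_x_2 = 51, center_y_2 = 372, radius_2 = 30, px0_3 = 295, py0_3 = 147, center_x_4 = 130, center_y_4 = 70, radius_4 = 42, px2_5 = 124, py2_5 = 286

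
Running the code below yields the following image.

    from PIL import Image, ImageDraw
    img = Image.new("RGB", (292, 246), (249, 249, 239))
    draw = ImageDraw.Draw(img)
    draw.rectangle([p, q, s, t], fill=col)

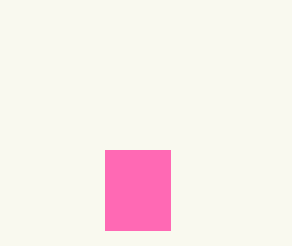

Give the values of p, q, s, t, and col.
p = 105; q = 150; s = 170; t = 230; col = 'hotpink'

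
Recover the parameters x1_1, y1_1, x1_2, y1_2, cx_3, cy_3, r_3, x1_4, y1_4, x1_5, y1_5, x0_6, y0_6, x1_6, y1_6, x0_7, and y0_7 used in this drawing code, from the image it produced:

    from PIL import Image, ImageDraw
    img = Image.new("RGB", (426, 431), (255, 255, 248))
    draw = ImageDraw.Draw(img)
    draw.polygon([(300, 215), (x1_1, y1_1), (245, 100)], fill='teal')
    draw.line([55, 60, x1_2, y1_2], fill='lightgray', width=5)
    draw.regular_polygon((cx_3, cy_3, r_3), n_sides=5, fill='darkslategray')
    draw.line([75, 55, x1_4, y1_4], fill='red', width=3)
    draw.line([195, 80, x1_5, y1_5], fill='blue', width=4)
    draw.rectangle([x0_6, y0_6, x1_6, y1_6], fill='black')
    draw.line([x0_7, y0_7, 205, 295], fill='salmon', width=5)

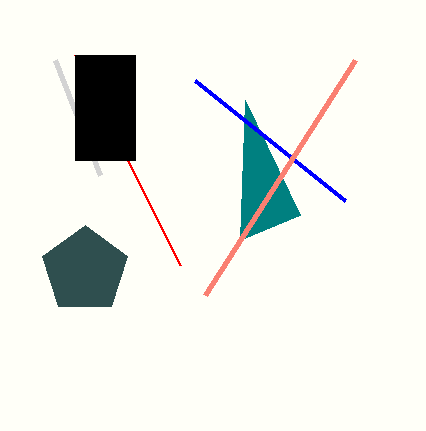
x1_1 = 240
y1_1 = 240
x1_2 = 100
y1_2 = 175
cx_3 = 85
cy_3 = 270
r_3 = 45
x1_4 = 180
y1_4 = 265
x1_5 = 345
y1_5 = 200
x0_6 = 75
y0_6 = 55
x1_6 = 135
y1_6 = 160
x0_7 = 355
y0_7 = 60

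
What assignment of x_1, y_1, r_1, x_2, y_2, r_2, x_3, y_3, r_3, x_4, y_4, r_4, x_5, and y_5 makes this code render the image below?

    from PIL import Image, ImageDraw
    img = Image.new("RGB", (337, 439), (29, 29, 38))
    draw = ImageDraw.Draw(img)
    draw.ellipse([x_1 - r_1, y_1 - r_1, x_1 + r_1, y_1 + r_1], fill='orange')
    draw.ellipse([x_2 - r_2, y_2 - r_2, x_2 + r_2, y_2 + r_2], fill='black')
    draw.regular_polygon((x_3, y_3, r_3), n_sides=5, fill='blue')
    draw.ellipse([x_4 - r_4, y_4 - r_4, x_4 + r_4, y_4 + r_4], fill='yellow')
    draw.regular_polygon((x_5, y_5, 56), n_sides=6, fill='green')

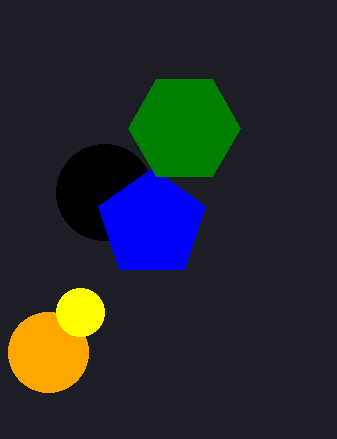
x_1 = 48
y_1 = 352
r_1 = 40
x_2 = 104
y_2 = 192
r_2 = 48
x_3 = 152
y_3 = 224
r_3 = 56
x_4 = 80
y_4 = 312
r_4 = 24
x_5 = 184
y_5 = 128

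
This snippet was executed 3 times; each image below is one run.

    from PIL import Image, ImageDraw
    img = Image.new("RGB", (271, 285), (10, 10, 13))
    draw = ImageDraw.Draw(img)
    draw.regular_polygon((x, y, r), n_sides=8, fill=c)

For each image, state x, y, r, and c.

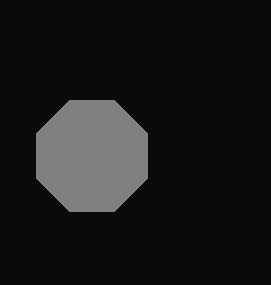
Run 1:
x = 92
y = 156
r = 60
c = 'gray'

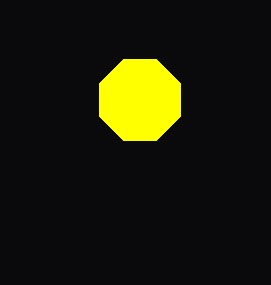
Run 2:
x = 140
y = 100
r = 44
c = 'yellow'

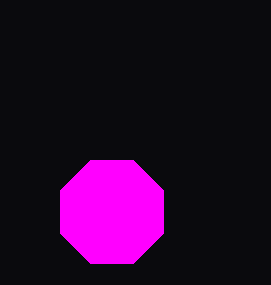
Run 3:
x = 112, y = 212, r = 56, c = 'magenta'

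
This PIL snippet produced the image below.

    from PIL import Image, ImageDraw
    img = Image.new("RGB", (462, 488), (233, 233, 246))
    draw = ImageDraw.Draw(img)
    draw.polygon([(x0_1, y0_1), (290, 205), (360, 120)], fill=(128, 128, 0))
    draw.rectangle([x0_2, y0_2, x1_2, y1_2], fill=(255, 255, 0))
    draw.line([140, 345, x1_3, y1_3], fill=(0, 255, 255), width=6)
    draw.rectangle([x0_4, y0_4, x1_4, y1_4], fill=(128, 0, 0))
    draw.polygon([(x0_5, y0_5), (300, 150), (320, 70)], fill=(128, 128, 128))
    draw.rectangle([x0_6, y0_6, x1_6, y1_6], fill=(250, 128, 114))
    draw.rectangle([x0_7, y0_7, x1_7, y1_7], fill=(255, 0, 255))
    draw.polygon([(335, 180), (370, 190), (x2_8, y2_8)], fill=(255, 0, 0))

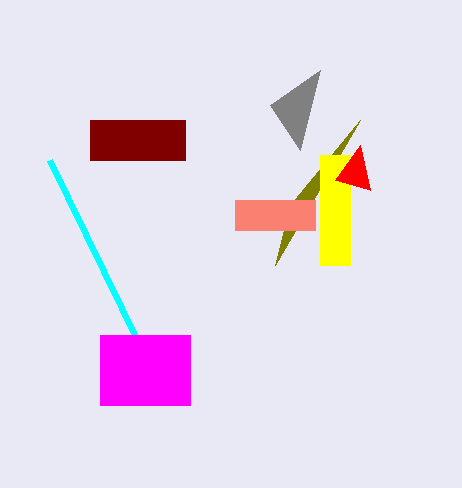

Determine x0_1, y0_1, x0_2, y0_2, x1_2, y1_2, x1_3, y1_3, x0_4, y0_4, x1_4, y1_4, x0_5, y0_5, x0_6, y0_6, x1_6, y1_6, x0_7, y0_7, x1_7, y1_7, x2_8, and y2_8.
x0_1 = 275; y0_1 = 265; x0_2 = 320; y0_2 = 155; x1_2 = 350; y1_2 = 265; x1_3 = 50; y1_3 = 160; x0_4 = 90; y0_4 = 120; x1_4 = 185; y1_4 = 160; x0_5 = 270; y0_5 = 105; x0_6 = 235; y0_6 = 200; x1_6 = 315; y1_6 = 230; x0_7 = 100; y0_7 = 335; x1_7 = 190; y1_7 = 405; x2_8 = 360; y2_8 = 145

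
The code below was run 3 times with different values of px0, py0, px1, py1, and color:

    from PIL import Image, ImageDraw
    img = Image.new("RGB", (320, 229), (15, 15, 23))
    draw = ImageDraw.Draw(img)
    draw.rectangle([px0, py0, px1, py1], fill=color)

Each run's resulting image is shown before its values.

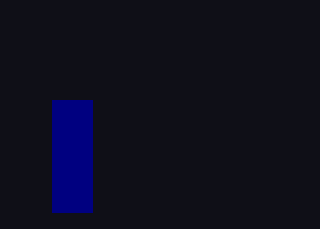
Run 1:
px0 = 52, py0 = 100, px1 = 92, py1 = 212, color = 'navy'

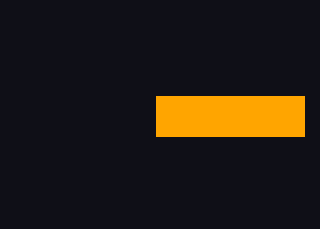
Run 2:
px0 = 156; py0 = 96; px1 = 304; py1 = 136; color = 'orange'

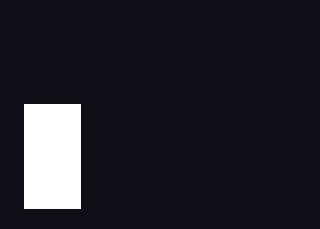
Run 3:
px0 = 24
py0 = 104
px1 = 80
py1 = 208
color = 'white'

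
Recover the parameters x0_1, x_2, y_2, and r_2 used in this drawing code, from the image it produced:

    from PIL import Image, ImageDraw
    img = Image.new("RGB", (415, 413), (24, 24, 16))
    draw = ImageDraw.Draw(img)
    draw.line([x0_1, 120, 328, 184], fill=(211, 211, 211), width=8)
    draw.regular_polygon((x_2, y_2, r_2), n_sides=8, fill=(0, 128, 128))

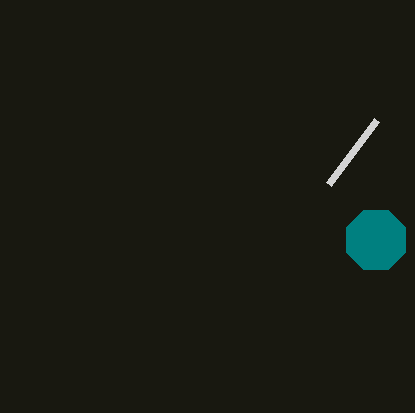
x0_1 = 376; x_2 = 376; y_2 = 240; r_2 = 32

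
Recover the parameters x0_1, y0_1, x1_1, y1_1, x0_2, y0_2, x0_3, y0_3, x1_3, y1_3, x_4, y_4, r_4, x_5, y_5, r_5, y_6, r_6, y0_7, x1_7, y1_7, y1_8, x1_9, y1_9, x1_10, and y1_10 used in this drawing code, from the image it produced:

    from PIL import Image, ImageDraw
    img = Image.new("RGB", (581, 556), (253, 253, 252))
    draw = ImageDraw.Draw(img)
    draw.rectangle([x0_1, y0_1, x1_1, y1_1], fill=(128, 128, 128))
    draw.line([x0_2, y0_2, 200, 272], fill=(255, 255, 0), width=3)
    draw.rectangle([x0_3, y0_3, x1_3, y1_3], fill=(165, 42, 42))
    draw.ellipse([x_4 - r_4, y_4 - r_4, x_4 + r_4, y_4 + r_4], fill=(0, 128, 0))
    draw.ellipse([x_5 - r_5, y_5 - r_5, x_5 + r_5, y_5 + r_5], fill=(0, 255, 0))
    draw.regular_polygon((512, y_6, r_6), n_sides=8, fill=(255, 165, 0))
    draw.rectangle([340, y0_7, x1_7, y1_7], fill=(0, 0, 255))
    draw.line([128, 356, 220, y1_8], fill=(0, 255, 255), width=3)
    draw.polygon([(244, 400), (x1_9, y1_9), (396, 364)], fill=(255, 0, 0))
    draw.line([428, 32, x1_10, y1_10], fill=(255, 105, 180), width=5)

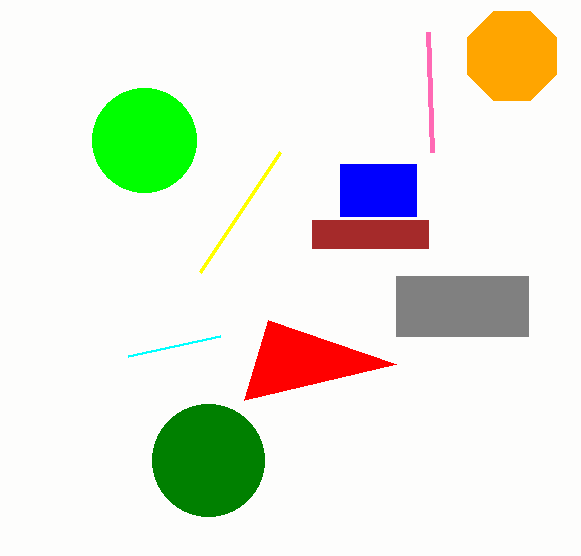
x0_1 = 396
y0_1 = 276
x1_1 = 528
y1_1 = 336
x0_2 = 280
y0_2 = 152
x0_3 = 312
y0_3 = 220
x1_3 = 428
y1_3 = 248
x_4 = 208
y_4 = 460
r_4 = 56
x_5 = 144
y_5 = 140
r_5 = 52
y_6 = 56
r_6 = 48
y0_7 = 164
x1_7 = 416
y1_7 = 216
y1_8 = 336
x1_9 = 268
y1_9 = 320
x1_10 = 432
y1_10 = 152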